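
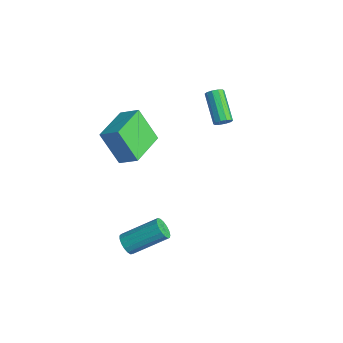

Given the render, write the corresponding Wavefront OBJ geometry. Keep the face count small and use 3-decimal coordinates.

v 3.269 -4.472 -2.09
v 3.49 -4.219 -2.622
v 4.253 -2.575 -1.523
v 4.031 -2.828 -0.99
v 3.212 -4.105 -2.599
v 3.975 -2.461 -1.499
v 2.947 -4.076 -2.459
v 3.71 -2.432 -1.359
v 2.755 -4.137 -2.234
v 3.518 -2.493 -1.135
v 2.681 -4.275 -1.977
v 3.444 -2.631 -0.877
v 2.741 -4.458 -1.745
v 3.504 -2.814 -0.645
v 2.923 -4.644 -1.592
v 3.686 -3 -0.493
v 3.183 -4.791 -1.553
v 3.946 -3.147 -0.454
v 3.463 -4.865 -1.638
v 4.226 -3.221 -0.538
v 3.699 -4.849 -1.825
v 4.462 -3.205 -0.726
v 3.836 -4.746 -2.074
v 4.599 -3.102 -0.974
v 3.843 -4.581 -2.326
v 4.606 -2.937 -1.226
v 3.718 -4.39 -2.524
v 4.481 -2.746 -1.424
v 1.144 2.472 2.384
v 1.428 2.491 2.795
v -0.1 2.948 3.828
v -0.384 2.928 3.416
v 1.426 2.772 2.667
v -0.103 3.229 3.7
v 1.316 2.939 2.431
v -0.212 3.396 3.464
v 1.141 2.927 2.177
v -0.388 3.384 3.209
v 0.967 2.741 2.002
v -0.562 3.198 3.034
v 0.86 2.452 1.972
v -0.668 2.909 3.005
v 0.863 2.171 2.1
v -0.666 2.628 3.133
v 0.972 2.004 2.336
v -0.556 2.461 3.369
v 1.148 2.016 2.591
v -0.381 2.473 3.623
v 1.322 2.202 2.766
v -0.207 2.659 3.798
v -0.932 -2.234 3.862
v -0.081 -1.687 4.487
v 0.018 -1.721 2.119
v 0.87 -1.174 2.745
v 0.19 -4.066 3.935
v 1.042 -3.519 4.561
v 1.141 -3.553 2.193
v 1.992 -3.006 2.818
f 2 1 5
f 2 5 3
f 3 5 6
f 3 6 4
f 5 1 7
f 5 7 6
f 6 7 8
f 6 8 4
f 7 1 9
f 7 9 8
f 8 9 10
f 8 10 4
f 9 1 11
f 9 11 10
f 10 11 12
f 10 12 4
f 11 1 13
f 11 13 12
f 12 13 14
f 12 14 4
f 13 1 15
f 13 15 14
f 14 15 16
f 14 16 4
f 15 1 17
f 15 17 16
f 16 17 18
f 16 18 4
f 17 1 19
f 17 19 18
f 18 19 20
f 18 20 4
f 19 1 21
f 19 21 20
f 20 21 22
f 20 22 4
f 21 1 23
f 21 23 22
f 22 23 24
f 22 24 4
f 23 1 25
f 23 25 24
f 24 25 26
f 24 26 4
f 25 1 27
f 25 27 26
f 26 27 28
f 26 28 4
f 27 1 2
f 27 2 28
f 28 2 3
f 28 3 4
f 30 29 33
f 30 33 31
f 31 33 34
f 31 34 32
f 33 29 35
f 33 35 34
f 34 35 36
f 34 36 32
f 35 29 37
f 35 37 36
f 36 37 38
f 36 38 32
f 37 29 39
f 37 39 38
f 38 39 40
f 38 40 32
f 39 29 41
f 39 41 40
f 40 41 42
f 40 42 32
f 41 29 43
f 41 43 42
f 42 43 44
f 42 44 32
f 43 29 45
f 43 45 44
f 44 45 46
f 44 46 32
f 45 29 47
f 45 47 46
f 46 47 48
f 46 48 32
f 47 29 49
f 47 49 48
f 48 49 50
f 48 50 32
f 49 29 30
f 49 30 50
f 50 30 31
f 50 31 32
f 52 54 51
f 55 52 51
f 51 54 53
f 53 55 51
f 52 58 54
f 56 52 55
f 56 58 52
f 54 58 53
f 57 55 53
f 53 58 57
f 57 56 55
f 58 56 57



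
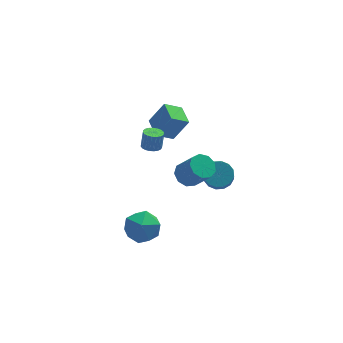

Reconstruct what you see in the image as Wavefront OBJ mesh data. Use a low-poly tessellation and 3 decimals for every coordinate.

v -3.317 -3.597 -0.389
v -2.566 -2.807 -0.935
v -2.394 -5.093 -1.285
v -1.643 -4.303 -1.831
v -1.569 -4.482 -0.627
v -2.14 -3.557 -0.073
v -2.82 -4.343 -2.147
v -3.391 -3.418 -1.593
v -2.259 -3.267 -2.021
v -1.486 -3.353 -1.082
v -3.474 -4.547 -1.138
v -2.701 -4.633 -0.199
v 3.689 1.432 -3.151
v 4.227 0.768 -3.516
v 3.99 0.024 -2.515
v 3.451 0.688 -2.149
v 4.524 1.035 -3.248
v 4.287 0.291 -2.246
v 4.597 1.409 -2.953
v 4.36 0.665 -1.951
v 4.426 1.789 -2.711
v 4.189 1.045 -1.71
v 4.058 2.073 -2.587
v 3.821 1.329 -1.586
v 3.591 2.185 -2.614
v 3.354 1.441 -1.613
v 3.15 2.096 -2.785
v 2.913 1.352 -1.784
v 2.853 1.829 -3.054
v 2.616 1.085 -2.052
v 2.78 1.455 -3.349
v 2.543 0.711 -2.347
v 2.951 1.075 -3.59
v 2.714 0.331 -2.589
v 3.319 0.791 -3.714
v 3.082 0.047 -2.713
v 3.786 0.679 -3.687
v 3.549 -0.065 -2.686
v -1.004 -0.586 2.842
v -0.559 -1.003 2.838
v -0.371 -0.811 3.915
v -0.816 -0.394 3.918
v -0.433 -0.791 2.778
v -0.245 -0.599 3.855
v -0.406 -0.544 2.729
v -0.218 -0.352 3.806
v -0.483 -0.304 2.7
v -0.294 -0.112 3.777
v -0.649 -0.112 2.695
v -0.46 0.08 3.772
v -0.877 -0.003 2.715
v -0.688 0.189 3.792
v -1.127 0.006 2.758
v -0.938 0.198 3.834
v -1.356 -0.088 2.814
v -1.167 0.104 3.891
v -1.524 -0.268 2.876
v -1.335 -0.076 3.953
v -1.602 -0.503 2.932
v -1.413 -0.311 4.008
v -1.577 -0.752 2.972
v -1.388 -0.56 4.048
v -1.453 -0.972 2.989
v -1.264 -0.78 4.066
v -1.251 -1.126 2.981
v -1.062 -0.934 4.058
v -1.007 -1.186 2.949
v -0.818 -0.994 4.026
v -0.762 -1.143 2.898
v -0.573 -0.951 3.975
v 1.331 0.065 -1.037
v 2.039 -0.166 -1.505
v 2.717 -1.076 -0.032
v 2.009 -0.845 0.437
v 2.138 0.359 -1.227
v 2.817 -0.551 0.246
v 1.859 0.746 -0.86
v 2.538 -0.164 0.613
v 1.334 0.814 -0.575
v 2.012 -0.096 0.898
v 0.806 0.532 -0.506
v 1.485 -0.378 0.967
v 0.524 0.032 -0.686
v 1.203 -0.879 0.787
v 0.62 -0.453 -1.029
v 1.298 -1.364 0.444
v 1.047 -0.696 -1.376
v 1.726 -1.606 0.097
v 1.608 -0.582 -1.564
v 2.287 -1.492 -0.091
v 0.257 3.085 0.249
v 1.189 2.975 1.726
v 0.234 4.549 0.372
v 1.166 4.439 1.85
v 1.374 3.161 -0.45
v 2.306 3.051 1.028
v 1.351 4.625 -0.326
v 2.283 4.515 1.151
f 1 12 6
f 1 6 2
f 1 2 8
f 1 8 11
f 1 11 12
f 2 6 10
f 6 12 5
f 12 11 3
f 11 8 7
f 8 2 9
f 4 10 5
f 4 5 3
f 4 3 7
f 4 7 9
f 4 9 10
f 5 10 6
f 3 5 12
f 7 3 11
f 9 7 8
f 10 9 2
f 14 13 17
f 14 17 15
f 15 17 18
f 15 18 16
f 17 13 19
f 17 19 18
f 18 19 20
f 18 20 16
f 19 13 21
f 19 21 20
f 20 21 22
f 20 22 16
f 21 13 23
f 21 23 22
f 22 23 24
f 22 24 16
f 23 13 25
f 23 25 24
f 24 25 26
f 24 26 16
f 25 13 27
f 25 27 26
f 26 27 28
f 26 28 16
f 27 13 29
f 27 29 28
f 28 29 30
f 28 30 16
f 29 13 31
f 29 31 30
f 30 31 32
f 30 32 16
f 31 13 33
f 31 33 32
f 32 33 34
f 32 34 16
f 33 13 35
f 33 35 34
f 34 35 36
f 34 36 16
f 35 13 37
f 35 37 36
f 36 37 38
f 36 38 16
f 37 13 14
f 37 14 38
f 38 14 15
f 38 15 16
f 40 39 43
f 40 43 41
f 41 43 44
f 41 44 42
f 43 39 45
f 43 45 44
f 44 45 46
f 44 46 42
f 45 39 47
f 45 47 46
f 46 47 48
f 46 48 42
f 47 39 49
f 47 49 48
f 48 49 50
f 48 50 42
f 49 39 51
f 49 51 50
f 50 51 52
f 50 52 42
f 51 39 53
f 51 53 52
f 52 53 54
f 52 54 42
f 53 39 55
f 53 55 54
f 54 55 56
f 54 56 42
f 55 39 57
f 55 57 56
f 56 57 58
f 56 58 42
f 57 39 59
f 57 59 58
f 58 59 60
f 58 60 42
f 59 39 61
f 59 61 60
f 60 61 62
f 60 62 42
f 61 39 63
f 61 63 62
f 62 63 64
f 62 64 42
f 63 39 65
f 63 65 64
f 64 65 66
f 64 66 42
f 65 39 67
f 65 67 66
f 66 67 68
f 66 68 42
f 67 39 69
f 67 69 68
f 68 69 70
f 68 70 42
f 69 39 40
f 69 40 70
f 70 40 41
f 70 41 42
f 72 71 75
f 72 75 73
f 73 75 76
f 73 76 74
f 75 71 77
f 75 77 76
f 76 77 78
f 76 78 74
f 77 71 79
f 77 79 78
f 78 79 80
f 78 80 74
f 79 71 81
f 79 81 80
f 80 81 82
f 80 82 74
f 81 71 83
f 81 83 82
f 82 83 84
f 82 84 74
f 83 71 85
f 83 85 84
f 84 85 86
f 84 86 74
f 85 71 87
f 85 87 86
f 86 87 88
f 86 88 74
f 87 71 89
f 87 89 88
f 88 89 90
f 88 90 74
f 89 71 72
f 89 72 90
f 90 72 73
f 90 73 74
f 92 94 91
f 95 92 91
f 91 94 93
f 93 95 91
f 92 98 94
f 96 92 95
f 96 98 92
f 94 98 93
f 97 95 93
f 93 98 97
f 97 96 95
f 98 96 97



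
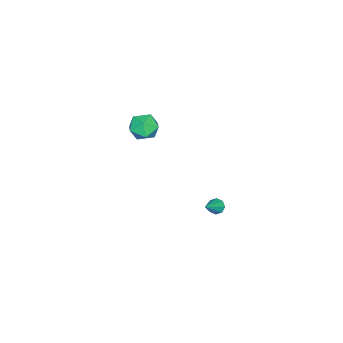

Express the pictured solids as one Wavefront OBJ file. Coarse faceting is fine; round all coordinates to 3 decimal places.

v 3.229 -1.233 4.576
v 3.682 -0.515 4.091
v 3.778 -2.285 3.529
v 4.231 -1.567 3.044
v 4.545 -1.831 3.932
v 4.206 -1.181 4.578
v 3.254 -1.619 3.042
v 2.915 -0.969 3.688
v 3.697 -0.753 3.143
v 4.495 -0.884 3.693
v 2.965 -1.916 3.927
v 3.763 -2.047 4.477
v 0.843 1.7 -4.416
v 1.121 1.421 -4.799
v 2.157 1.62 -3.404
v 1.173 1.838 -4.834
v 1.032 2.174 -4.623
v 0.78 2.232 -4.291
v 0.565 1.98 -4.032
v 0.513 1.563 -3.998
v 0.654 1.227 -4.208
v 0.906 1.169 -4.54
f 1 12 6
f 1 6 2
f 1 2 8
f 1 8 11
f 1 11 12
f 2 6 10
f 6 12 5
f 12 11 3
f 11 8 7
f 8 2 9
f 4 10 5
f 4 5 3
f 4 3 7
f 4 7 9
f 4 9 10
f 5 10 6
f 3 5 12
f 7 3 11
f 9 7 8
f 10 9 2
f 14 13 16
f 14 16 15
f 16 13 17
f 16 17 15
f 17 13 18
f 17 18 15
f 18 13 19
f 18 19 15
f 19 13 20
f 19 20 15
f 20 13 21
f 20 21 15
f 21 13 22
f 21 22 15
f 22 13 14
f 22 14 15



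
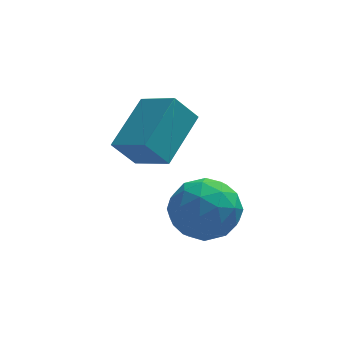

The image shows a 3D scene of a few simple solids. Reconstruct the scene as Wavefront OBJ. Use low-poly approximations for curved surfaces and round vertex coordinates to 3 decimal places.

v -0.027 2.857 -3.453
v 0.627 3.506 -2.946
v 1.273 1.814 -3.794
v 1.927 2.463 -3.287
v 1.206 1.918 -2.75
v 0.402 2.563 -2.539
v 1.498 2.757 -4.201
v 0.694 3.402 -3.99
v 1.569 3.444 -3.408
v 1.389 2.926 -2.512
v 0.511 2.394 -4.228
v 0.331 1.876 -3.332
v 0.186 3.273 -3.169
v 1.714 2.047 -3.571
v 1.29 1.727 -3.255
v 1.675 2.108 -2.957
v 0.054 2.718 -2.93
v 0.438 3.1 -2.632
v 0.778 2.167 -2.517
v 1.462 2.22 -4.108
v 1.846 2.602 -3.81
v 0.225 3.212 -3.783
v 0.61 3.593 -3.485
v 1.122 3.153 -4.223
v 1.124 3.618 -3.143
v 1.888 3.005 -3.344
v 1.636 3.178 -3.881
v 1.163 3.557 -3.757
v 1.018 3.314 -2.616
v 1.782 2.701 -2.817
v 1.358 2.38 -2.501
v 0.886 2.759 -2.377
v 1.572 3.277 -2.888
v 0.118 2.619 -3.923
v 0.882 2.006 -4.124
v 1.014 2.561 -4.363
v 0.542 2.94 -4.239
v 0.012 2.315 -3.396
v 0.776 1.702 -3.597
v 0.737 1.763 -2.983
v 0.264 2.142 -2.859
v 0.328 2.043 -3.852
v -0.6 2.707 -0.829
v 0.263 4.089 0.005
v -1.433 3.549 -1.364
v -0.57 4.931 -0.53
v 0.03 2.809 -1.65
v 0.893 4.191 -0.816
v -0.803 3.651 -2.185
v 0.06 5.033 -1.351
f 1 38 17
f 38 12 41
f 17 41 6
f 38 41 17
f 1 17 13
f 17 6 18
f 13 18 2
f 17 18 13
f 1 13 22
f 13 2 23
f 22 23 8
f 13 23 22
f 1 22 34
f 22 8 37
f 34 37 11
f 22 37 34
f 1 34 38
f 34 11 42
f 38 42 12
f 34 42 38
f 2 18 29
f 18 6 32
f 29 32 10
f 18 32 29
f 6 41 19
f 41 12 40
f 19 40 5
f 41 40 19
f 12 42 39
f 42 11 35
f 39 35 3
f 42 35 39
f 11 37 36
f 37 8 24
f 36 24 7
f 37 24 36
f 8 23 28
f 23 2 25
f 28 25 9
f 23 25 28
f 4 30 16
f 30 10 31
f 16 31 5
f 30 31 16
f 4 16 14
f 16 5 15
f 14 15 3
f 16 15 14
f 4 14 21
f 14 3 20
f 21 20 7
f 14 20 21
f 4 21 26
f 21 7 27
f 26 27 9
f 21 27 26
f 4 26 30
f 26 9 33
f 30 33 10
f 26 33 30
f 5 31 19
f 31 10 32
f 19 32 6
f 31 32 19
f 3 15 39
f 15 5 40
f 39 40 12
f 15 40 39
f 7 20 36
f 20 3 35
f 36 35 11
f 20 35 36
f 9 27 28
f 27 7 24
f 28 24 8
f 27 24 28
f 10 33 29
f 33 9 25
f 29 25 2
f 33 25 29
f 44 46 43
f 47 44 43
f 43 46 45
f 45 47 43
f 44 50 46
f 48 44 47
f 48 50 44
f 46 50 45
f 49 47 45
f 45 50 49
f 49 48 47
f 50 48 49



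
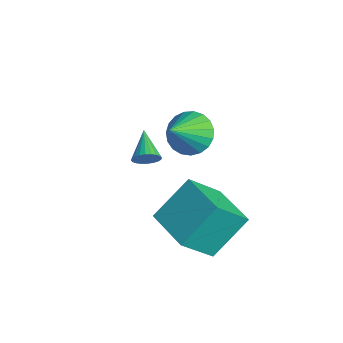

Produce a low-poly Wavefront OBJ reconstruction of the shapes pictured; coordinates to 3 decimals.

v -0.108 1.382 -3.173
v 0.194 1.654 -2.759
v -1.272 1.878 -2.647
v 0.189 1.812 -2.921
v 0.138 1.905 -3.121
v 0.05 1.918 -3.329
v -0.062 1.849 -3.513
v -0.182 1.71 -3.645
v -0.29 1.52 -3.706
v -0.37 1.31 -3.685
v -0.41 1.11 -3.586
v -0.405 0.952 -3.425
v -0.354 0.859 -3.224
v -0.266 0.846 -3.017
v -0.153 0.915 -2.832
v -0.034 1.054 -2.7
v 0.074 1.244 -2.64
v 0.154 1.454 -2.66
v 2.897 1.418 -4.64
v 2.924 0.085 -3.15
v 2.76 2.942 -3.276
v 2.788 1.609 -1.785
v 4.812 1.531 -4.575
v 4.84 0.198 -3.084
v 4.676 3.055 -3.21
v 4.703 1.722 -1.72
v 1.342 2.439 -0.722
v 1.71 1.877 -1.393
v 1.998 1.241 0.642
v 2.01 2.124 -1.32
v 2.193 2.426 -1.143
v 2.23 2.73 -0.893
v 2.113 2.984 -0.614
v 1.863 3.143 -0.353
v 1.523 3.181 -0.156
v 1.151 3.091 -0.057
v 0.813 2.888 -0.073
v 0.566 2.607 -0.2
v 0.453 2.298 -0.418
v 0.494 2.013 -0.689
v 0.682 1.801 -0.965
v 0.983 1.7 -1.199
v 1.347 1.727 -1.35
f 2 1 4
f 2 4 3
f 4 1 5
f 4 5 3
f 5 1 6
f 5 6 3
f 6 1 7
f 6 7 3
f 7 1 8
f 7 8 3
f 8 1 9
f 8 9 3
f 9 1 10
f 9 10 3
f 10 1 11
f 10 11 3
f 11 1 12
f 11 12 3
f 12 1 13
f 12 13 3
f 13 1 14
f 13 14 3
f 14 1 15
f 14 15 3
f 15 1 16
f 15 16 3
f 16 1 17
f 16 17 3
f 17 1 18
f 17 18 3
f 18 1 2
f 18 2 3
f 20 22 19
f 23 20 19
f 19 22 21
f 21 23 19
f 20 26 22
f 24 20 23
f 24 26 20
f 22 26 21
f 25 23 21
f 21 26 25
f 25 24 23
f 26 24 25
f 28 27 30
f 28 30 29
f 30 27 31
f 30 31 29
f 31 27 32
f 31 32 29
f 32 27 33
f 32 33 29
f 33 27 34
f 33 34 29
f 34 27 35
f 34 35 29
f 35 27 36
f 35 36 29
f 36 27 37
f 36 37 29
f 37 27 38
f 37 38 29
f 38 27 39
f 38 39 29
f 39 27 40
f 39 40 29
f 40 27 41
f 40 41 29
f 41 27 42
f 41 42 29
f 42 27 43
f 42 43 29
f 43 27 28
f 43 28 29



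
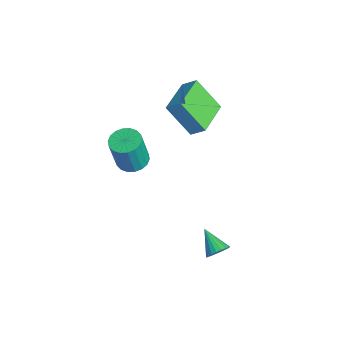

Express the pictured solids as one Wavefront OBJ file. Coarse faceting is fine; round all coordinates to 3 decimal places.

v -1.811 2.25 2.501
v -2.594 1.251 4.072
v -1.394 2.851 3.091
v -2.177 1.852 4.662
v -0.163 1.048 2.558
v -0.946 0.049 4.129
v 0.254 1.649 3.148
v -0.529 0.65 4.719
v -2.652 -1.211 -1.445
v -1.866 -0.918 -1.481
v -1.621 -1.336 0.449
v -2.408 -1.629 0.485
v -2.064 -0.614 -1.39
v -1.819 -1.032 0.54
v -2.378 -0.428 -1.31
v -2.134 -0.846 0.62
v -2.747 -0.398 -1.257
v -2.503 -0.816 0.673
v -3.097 -0.528 -1.241
v -2.853 -0.946 0.689
v -3.359 -0.794 -1.265
v -3.115 -1.212 0.665
v -3.481 -1.142 -1.325
v -3.236 -1.56 0.605
v -3.439 -1.504 -1.409
v -3.194 -1.922 0.521
v -3.241 -1.808 -1.5
v -2.996 -2.226 0.43
v -2.926 -1.994 -1.58
v -2.682 -2.412 0.35
v -2.557 -2.024 -1.633
v -2.313 -2.442 0.297
v -2.207 -1.894 -1.649
v -1.963 -2.312 0.281
v -1.945 -1.628 -1.625
v -1.701 -2.046 0.305
v -1.824 -1.28 -1.565
v -1.579 -1.698 0.365
v 3.927 1.341 -2.639
v 4.275 0.938 -2.302
v 2.793 0.979 -1.901
v 4.295 1.158 -2.162
v 4.253 1.41 -2.104
v 4.153 1.65 -2.139
v 4.015 1.837 -2.26
v 3.861 1.937 -2.446
v 3.719 1.935 -2.666
v 3.613 1.83 -2.882
v 3.561 1.641 -3.055
v 3.572 1.399 -3.156
v 3.645 1.148 -3.168
v 3.766 0.93 -3.088
v 3.915 0.783 -2.931
v 4.066 0.732 -2.723
v 4.194 0.787 -2.5
f 2 4 1
f 5 2 1
f 1 4 3
f 3 5 1
f 2 8 4
f 6 2 5
f 6 8 2
f 4 8 3
f 7 5 3
f 3 8 7
f 7 6 5
f 8 6 7
f 10 9 13
f 10 13 11
f 11 13 14
f 11 14 12
f 13 9 15
f 13 15 14
f 14 15 16
f 14 16 12
f 15 9 17
f 15 17 16
f 16 17 18
f 16 18 12
f 17 9 19
f 17 19 18
f 18 19 20
f 18 20 12
f 19 9 21
f 19 21 20
f 20 21 22
f 20 22 12
f 21 9 23
f 21 23 22
f 22 23 24
f 22 24 12
f 23 9 25
f 23 25 24
f 24 25 26
f 24 26 12
f 25 9 27
f 25 27 26
f 26 27 28
f 26 28 12
f 27 9 29
f 27 29 28
f 28 29 30
f 28 30 12
f 29 9 31
f 29 31 30
f 30 31 32
f 30 32 12
f 31 9 33
f 31 33 32
f 32 33 34
f 32 34 12
f 33 9 35
f 33 35 34
f 34 35 36
f 34 36 12
f 35 9 37
f 35 37 36
f 36 37 38
f 36 38 12
f 37 9 10
f 37 10 38
f 38 10 11
f 38 11 12
f 40 39 42
f 40 42 41
f 42 39 43
f 42 43 41
f 43 39 44
f 43 44 41
f 44 39 45
f 44 45 41
f 45 39 46
f 45 46 41
f 46 39 47
f 46 47 41
f 47 39 48
f 47 48 41
f 48 39 49
f 48 49 41
f 49 39 50
f 49 50 41
f 50 39 51
f 50 51 41
f 51 39 52
f 51 52 41
f 52 39 53
f 52 53 41
f 53 39 54
f 53 54 41
f 54 39 55
f 54 55 41
f 55 39 40
f 55 40 41



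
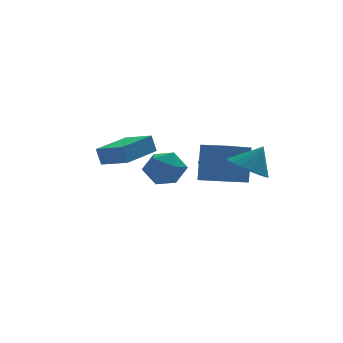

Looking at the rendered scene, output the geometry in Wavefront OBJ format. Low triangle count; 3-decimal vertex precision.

v -1.88 -0.088 -0.059
v -1.233 0.342 0.618
v -0.647 -1.062 -0.618
v -0 -0.632 0.059
v -0.762 -1.241 0.39
v -1.524 -0.64 0.736
v -0.356 -0.08 -0.736
v -1.118 0.521 -0.39
v -0.291 0.347 0.2
v -0.542 -0.371 0.896
v -1.338 -0.349 -0.896
v -1.589 -1.067 -0.2
v 2.188 2.328 -1.24
v 2.78 3.013 -1.073
v 2.812 1.452 0.14
v 2.422 3.123 -0.841
v 2.011 3.052 -0.7
v 1.64 2.815 -0.684
v 1.395 2.466 -0.794
v 1.332 2.086 -1.007
v 1.465 1.761 -1.273
v 1.763 1.566 -1.532
v 2.159 1.546 -1.724
v 2.562 1.705 -1.805
v 2.879 2.007 -1.756
v 3.038 2.382 -1.59
v 3.002 2.745 -1.343
v 1.144 -2.366 -0.266
v 1.447 -1.765 1.554
v 0.208 -1.393 -0.431
v 0.511 -0.792 1.388
v 2.589 -1.088 -0.928
v 2.892 -0.487 0.891
v 1.653 -0.115 -1.094
v 1.956 0.486 0.726
v -2.939 -1.754 1.003
v -3.119 -1.593 1.849
v -3.793 -0.662 0.614
v -3.973 -0.501 1.46
v -1.327 -0.459 1.1
v -1.507 -0.298 1.946
v -2.181 0.633 0.711
v -2.361 0.794 1.557
v 1.877 -3.04 0.65
v 2.731 -3.106 0.134
v 2.583 -2.98 1.81
v 2.661 -2.667 0.154
v 2.436 -2.302 0.272
v 2.1 -2.083 0.465
v 1.72 -2.053 0.694
v 1.371 -2.22 0.915
v 1.122 -2.548 1.083
v 1.023 -2.974 1.165
v 1.093 -3.413 1.145
v 1.318 -3.778 1.027
v 1.654 -3.997 0.834
v 2.035 -4.027 0.605
v 2.383 -3.86 0.384
v 2.632 -3.532 0.216
f 1 12 6
f 1 6 2
f 1 2 8
f 1 8 11
f 1 11 12
f 2 6 10
f 6 12 5
f 12 11 3
f 11 8 7
f 8 2 9
f 4 10 5
f 4 5 3
f 4 3 7
f 4 7 9
f 4 9 10
f 5 10 6
f 3 5 12
f 7 3 11
f 9 7 8
f 10 9 2
f 14 13 16
f 14 16 15
f 16 13 17
f 16 17 15
f 17 13 18
f 17 18 15
f 18 13 19
f 18 19 15
f 19 13 20
f 19 20 15
f 20 13 21
f 20 21 15
f 21 13 22
f 21 22 15
f 22 13 23
f 22 23 15
f 23 13 24
f 23 24 15
f 24 13 25
f 24 25 15
f 25 13 26
f 25 26 15
f 26 13 27
f 26 27 15
f 27 13 14
f 27 14 15
f 29 31 28
f 32 29 28
f 28 31 30
f 30 32 28
f 29 35 31
f 33 29 32
f 33 35 29
f 31 35 30
f 34 32 30
f 30 35 34
f 34 33 32
f 35 33 34
f 37 39 36
f 40 37 36
f 36 39 38
f 38 40 36
f 37 43 39
f 41 37 40
f 41 43 37
f 39 43 38
f 42 40 38
f 38 43 42
f 42 41 40
f 43 41 42
f 45 44 47
f 45 47 46
f 47 44 48
f 47 48 46
f 48 44 49
f 48 49 46
f 49 44 50
f 49 50 46
f 50 44 51
f 50 51 46
f 51 44 52
f 51 52 46
f 52 44 53
f 52 53 46
f 53 44 54
f 53 54 46
f 54 44 55
f 54 55 46
f 55 44 56
f 55 56 46
f 56 44 57
f 56 57 46
f 57 44 58
f 57 58 46
f 58 44 59
f 58 59 46
f 59 44 45
f 59 45 46



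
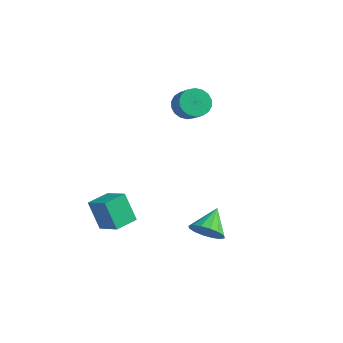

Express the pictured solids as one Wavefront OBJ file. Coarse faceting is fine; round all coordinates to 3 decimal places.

v 3.835 -1.586 -4.41
v 4.9 -1.441 -4.306
v 3.545 -0.114 -3.49
v 4.763 -1.174 -4.778
v 4.377 -1.017 -5.151
v 3.846 -1.012 -5.325
v 3.312 -1.162 -5.254
v 2.918 -1.425 -4.957
v 2.769 -1.731 -4.513
v 2.907 -1.998 -4.042
v 3.293 -2.155 -3.669
v 3.824 -2.16 -3.495
v 4.358 -2.011 -3.566
v 4.752 -1.748 -3.863
v -1.7 -4.058 -5.082
v -2.644 -3.862 -3.41
v -1.396 -2.63 -5.079
v -2.34 -2.434 -3.407
v -0.26 -4.366 -4.233
v -1.204 -4.17 -2.561
v 0.044 -2.938 -4.23
v -0.9 -2.742 -2.558
v -0.056 2.131 2.376
v 0.629 2.719 1.994
v 1.52 2.258 2.882
v 0.836 1.669 3.264
v 0.449 2.968 2.304
v 1.34 2.506 3.192
v 0.169 3.051 2.628
v 1.06 2.589 3.516
v -0.155 2.951 2.903
v 0.736 2.49 3.79
v -0.46 2.689 3.072
v 0.431 2.228 3.96
v -0.685 2.317 3.104
v 0.207 1.856 3.992
v -0.785 1.907 2.992
v 0.107 1.446 3.88
v -0.74 1.542 2.758
v 0.151 1.081 3.646
v -0.56 1.294 2.448
v 0.331 0.832 3.336
v -0.28 1.211 2.124
v 0.611 0.749 3.012
v 0.044 1.31 1.85
v 0.935 0.849 2.737
v 0.349 1.572 1.68
v 1.24 1.111 2.568
v 0.573 1.944 1.648
v 1.465 1.483 2.536
v 0.673 2.354 1.76
v 1.565 1.893 2.648
f 2 1 4
f 2 4 3
f 4 1 5
f 4 5 3
f 5 1 6
f 5 6 3
f 6 1 7
f 6 7 3
f 7 1 8
f 7 8 3
f 8 1 9
f 8 9 3
f 9 1 10
f 9 10 3
f 10 1 11
f 10 11 3
f 11 1 12
f 11 12 3
f 12 1 13
f 12 13 3
f 13 1 14
f 13 14 3
f 14 1 2
f 14 2 3
f 16 18 15
f 19 16 15
f 15 18 17
f 17 19 15
f 16 22 18
f 20 16 19
f 20 22 16
f 18 22 17
f 21 19 17
f 17 22 21
f 21 20 19
f 22 20 21
f 24 23 27
f 24 27 25
f 25 27 28
f 25 28 26
f 27 23 29
f 27 29 28
f 28 29 30
f 28 30 26
f 29 23 31
f 29 31 30
f 30 31 32
f 30 32 26
f 31 23 33
f 31 33 32
f 32 33 34
f 32 34 26
f 33 23 35
f 33 35 34
f 34 35 36
f 34 36 26
f 35 23 37
f 35 37 36
f 36 37 38
f 36 38 26
f 37 23 39
f 37 39 38
f 38 39 40
f 38 40 26
f 39 23 41
f 39 41 40
f 40 41 42
f 40 42 26
f 41 23 43
f 41 43 42
f 42 43 44
f 42 44 26
f 43 23 45
f 43 45 44
f 44 45 46
f 44 46 26
f 45 23 47
f 45 47 46
f 46 47 48
f 46 48 26
f 47 23 49
f 47 49 48
f 48 49 50
f 48 50 26
f 49 23 51
f 49 51 50
f 50 51 52
f 50 52 26
f 51 23 24
f 51 24 52
f 52 24 25
f 52 25 26



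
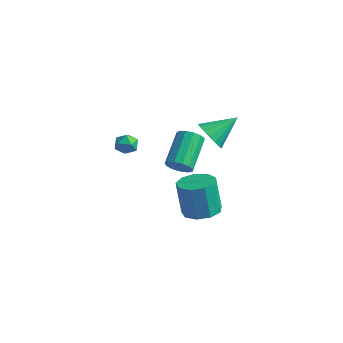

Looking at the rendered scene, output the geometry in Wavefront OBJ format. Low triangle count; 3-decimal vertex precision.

v -1.528 0.088 2.536
v -1.304 0.404 3.099
v -0.796 -0.724 2.701
v -0.572 -0.408 3.264
v -1.196 -0.686 3.253
v -1.649 -0.184 3.152
v -0.451 -0.136 2.648
v -0.904 0.366 2.547
v -0.639 0.266 3.168
v -1.099 -0.074 3.542
v -1.001 -0.246 2.258
v -1.461 -0.586 2.632
v 2.574 -0.903 3.392
v 2.913 -1.145 3.991
v 2.485 0.582 4.928
v 2.146 0.823 4.328
v 3.198 -0.952 3.766
v 2.771 0.774 4.703
v 3.285 -0.744 3.423
v 2.858 0.982 4.359
v 3.147 -0.586 3.069
v 2.719 1.14 4.006
v 2.826 -0.529 2.818
v 2.399 1.197 3.754
v 2.425 -0.591 2.749
v 1.998 1.135 3.685
v 2.072 -0.752 2.884
v 1.644 0.974 3.821
v 1.877 -0.961 3.18
v 1.45 0.766 4.117
v 1.904 -1.151 3.544
v 1.477 0.575 4.48
v 2.144 -1.263 3.859
v 1.716 0.463 4.796
v 2.52 -1.261 4.026
v 2.092 0.466 4.963
v 1.902 2.976 2.645
v 2.468 3.136 1.899
v 2.718 4.324 3.555
v 2.11 3.405 1.823
v 1.704 3.576 1.935
v 1.343 3.609 2.209
v 1.11 3.497 2.584
v 1.058 3.266 2.972
v 1.2 2.969 3.285
v 1.502 2.673 3.452
v 1.896 2.447 3.433
v 2.291 2.341 3.234
v 2.597 2.382 2.9
v 2.744 2.558 2.508
v 2.697 2.831 2.146
v 1.761 2.534 -3.244
v 2.785 2.703 -2.982
v 2.242 2.976 -1.035
v 1.219 2.806 -1.296
v 2.464 3.337 -3.16
v 1.921 3.609 -1.213
v 1.814 3.594 -3.377
v 1.271 3.866 -1.43
v 1.14 3.356 -3.532
v 0.597 3.628 -1.584
v 0.756 2.733 -3.552
v 0.213 3.005 -1.604
v 0.843 2.017 -3.427
v 0.3 2.289 -1.48
v 1.359 1.543 -3.217
v 0.817 1.815 -1.27
v 2.064 1.532 -3.019
v 1.521 1.805 -1.072
v 2.627 1.991 -2.927
v 2.084 2.263 -0.979
f 1 12 6
f 1 6 2
f 1 2 8
f 1 8 11
f 1 11 12
f 2 6 10
f 6 12 5
f 12 11 3
f 11 8 7
f 8 2 9
f 4 10 5
f 4 5 3
f 4 3 7
f 4 7 9
f 4 9 10
f 5 10 6
f 3 5 12
f 7 3 11
f 9 7 8
f 10 9 2
f 14 13 17
f 14 17 15
f 15 17 18
f 15 18 16
f 17 13 19
f 17 19 18
f 18 19 20
f 18 20 16
f 19 13 21
f 19 21 20
f 20 21 22
f 20 22 16
f 21 13 23
f 21 23 22
f 22 23 24
f 22 24 16
f 23 13 25
f 23 25 24
f 24 25 26
f 24 26 16
f 25 13 27
f 25 27 26
f 26 27 28
f 26 28 16
f 27 13 29
f 27 29 28
f 28 29 30
f 28 30 16
f 29 13 31
f 29 31 30
f 30 31 32
f 30 32 16
f 31 13 33
f 31 33 32
f 32 33 34
f 32 34 16
f 33 13 35
f 33 35 34
f 34 35 36
f 34 36 16
f 35 13 14
f 35 14 36
f 36 14 15
f 36 15 16
f 38 37 40
f 38 40 39
f 40 37 41
f 40 41 39
f 41 37 42
f 41 42 39
f 42 37 43
f 42 43 39
f 43 37 44
f 43 44 39
f 44 37 45
f 44 45 39
f 45 37 46
f 45 46 39
f 46 37 47
f 46 47 39
f 47 37 48
f 47 48 39
f 48 37 49
f 48 49 39
f 49 37 50
f 49 50 39
f 50 37 51
f 50 51 39
f 51 37 38
f 51 38 39
f 53 52 56
f 53 56 54
f 54 56 57
f 54 57 55
f 56 52 58
f 56 58 57
f 57 58 59
f 57 59 55
f 58 52 60
f 58 60 59
f 59 60 61
f 59 61 55
f 60 52 62
f 60 62 61
f 61 62 63
f 61 63 55
f 62 52 64
f 62 64 63
f 63 64 65
f 63 65 55
f 64 52 66
f 64 66 65
f 65 66 67
f 65 67 55
f 66 52 68
f 66 68 67
f 67 68 69
f 67 69 55
f 68 52 70
f 68 70 69
f 69 70 71
f 69 71 55
f 70 52 53
f 70 53 71
f 71 53 54
f 71 54 55



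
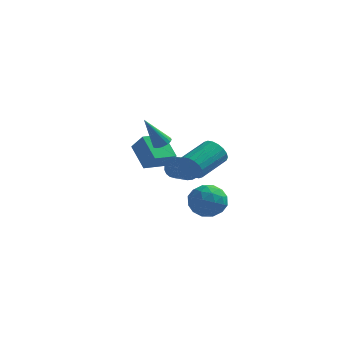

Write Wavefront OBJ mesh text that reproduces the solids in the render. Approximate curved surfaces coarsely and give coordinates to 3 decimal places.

v -2.169 2.301 0.306
v -1.726 1.899 0.421
v -3.111 1.819 2.234
v -1.627 2.129 0.527
v -1.637 2.393 0.589
v -1.751 2.639 0.594
v -1.949 2.818 0.543
v -2.19 2.895 0.444
v -2.427 2.854 0.318
v -2.613 2.704 0.19
v -2.711 2.474 0.084
v -2.702 2.21 0.023
v -2.587 1.964 0.017
v -2.39 1.784 0.069
v -2.149 1.708 0.167
v -1.912 1.749 0.293
v 1.343 -4.116 1.548
v 1.616 -4.536 2.271
v 2.511 -2.844 2.916
v 2.237 -2.424 2.192
v 1.91 -4.596 2.019
v 2.805 -2.903 2.664
v 2.091 -4.56 1.674
v 2.986 -2.868 2.319
v 2.125 -4.437 1.304
v 3.02 -2.745 1.949
v 2.003 -4.25 0.982
v 2.898 -2.558 1.627
v 1.751 -4.037 0.772
v 2.646 -2.344 1.417
v 1.417 -3.839 0.716
v 2.312 -2.147 1.36
v 1.069 -3.696 0.824
v 1.964 -2.004 1.469
v 0.775 -3.637 1.076
v 1.67 -1.944 1.721
v 0.594 -3.672 1.421
v 1.489 -1.98 2.066
v 0.56 -3.795 1.791
v 1.455 -2.103 2.436
v 0.682 -3.982 2.113
v 1.577 -2.29 2.758
v 0.934 -4.196 2.323
v 1.829 -2.503 2.968
v 1.268 -4.393 2.38
v 2.163 -2.701 3.024
v 0.32 -0.847 -0.178
v 0.865 -1.208 -0.546
v 0.485 -2.493 0.15
v -0.06 -2.133 0.518
v 1.013 -1.112 -0.288
v 0.633 -2.397 0.407
v 1.041 -0.971 -0.012
v 0.661 -2.256 0.684
v 0.944 -0.808 0.236
v 0.564 -2.093 0.931
v 0.74 -0.652 0.413
v 0.36 -1.938 1.108
v 0.462 -0.53 0.487
v 0.082 -1.815 1.182
v 0.161 -0.463 0.446
v -0.219 -1.748 1.142
v -0.114 -0.462 0.298
v -0.494 -1.747 0.993
v -0.313 -0.528 0.067
v -0.693 -1.813 0.762
v -0.403 -0.649 -0.206
v -0.783 -1.934 0.489
v -0.368 -0.804 -0.474
v -0.748 -2.09 0.221
v -0.214 -0.967 -0.691
v -0.594 -2.253 0.004
v 0.033 -1.109 -0.819
v -0.347 -2.395 -0.124
v 0.329 -1.206 -0.836
v -0.051 -2.491 -0.141
v 0.623 -1.241 -0.74
v 0.243 -2.526 -0.044
v 1.419 0.586 -3.882
v 2.129 -0.348 -3.511
v 0.231 0.308 -2.309
v 0.941 -0.626 -1.938
v 1.368 0.527 -1.893
v 2.102 0.699 -2.865
v 0.258 -0.739 -2.955
v 0.992 -0.567 -3.927
v 1.411 -1.167 -2.938
v 2.097 -0.385 -2.282
v 0.263 0.345 -3.538
v 0.949 1.127 -2.882
v 1.878 0.143 -3.835
v 0.482 -0.183 -1.985
v 0.733 0.494 -1.959
v 1.15 -0.055 -1.741
v 1.862 0.759 -3.455
v 2.28 0.21 -3.237
v 1.833 0.724 -2.286
v 0.08 -0.25 -2.583
v 0.498 -0.799 -2.365
v 1.21 0.015 -4.079
v 1.627 -0.534 -3.861
v 0.527 -0.764 -3.534
v 1.873 -0.887 -3.28
v 1.175 -1.05 -2.355
v 0.774 -1.116 -2.953
v 1.205 -1.015 -3.525
v 2.277 -0.427 -2.894
v 1.579 -0.591 -1.97
v 1.83 0.087 -1.943
v 2.261 0.188 -2.515
v 1.855 -0.908 -2.558
v 0.781 0.551 -3.85
v 0.083 0.387 -2.926
v 0.099 -0.228 -3.305
v 0.53 -0.127 -3.877
v 1.185 1.01 -3.465
v 0.487 0.847 -2.54
v 1.155 0.975 -2.295
v 1.586 1.076 -2.867
v 0.505 0.868 -3.262
v -2.575 2.191 -0.98
v -3.636 3.215 0.234
v -3.405 2.617 -2.064
v -4.466 3.64 -0.85
v -1.634 3.44 -1.21
v -2.695 4.463 0.004
v -2.464 3.865 -2.294
v -3.525 4.889 -1.08
f 2 1 4
f 2 4 3
f 4 1 5
f 4 5 3
f 5 1 6
f 5 6 3
f 6 1 7
f 6 7 3
f 7 1 8
f 7 8 3
f 8 1 9
f 8 9 3
f 9 1 10
f 9 10 3
f 10 1 11
f 10 11 3
f 11 1 12
f 11 12 3
f 12 1 13
f 12 13 3
f 13 1 14
f 13 14 3
f 14 1 15
f 14 15 3
f 15 1 16
f 15 16 3
f 16 1 2
f 16 2 3
f 18 17 21
f 18 21 19
f 19 21 22
f 19 22 20
f 21 17 23
f 21 23 22
f 22 23 24
f 22 24 20
f 23 17 25
f 23 25 24
f 24 25 26
f 24 26 20
f 25 17 27
f 25 27 26
f 26 27 28
f 26 28 20
f 27 17 29
f 27 29 28
f 28 29 30
f 28 30 20
f 29 17 31
f 29 31 30
f 30 31 32
f 30 32 20
f 31 17 33
f 31 33 32
f 32 33 34
f 32 34 20
f 33 17 35
f 33 35 34
f 34 35 36
f 34 36 20
f 35 17 37
f 35 37 36
f 36 37 38
f 36 38 20
f 37 17 39
f 37 39 38
f 38 39 40
f 38 40 20
f 39 17 41
f 39 41 40
f 40 41 42
f 40 42 20
f 41 17 43
f 41 43 42
f 42 43 44
f 42 44 20
f 43 17 45
f 43 45 44
f 44 45 46
f 44 46 20
f 45 17 18
f 45 18 46
f 46 18 19
f 46 19 20
f 48 47 51
f 48 51 49
f 49 51 52
f 49 52 50
f 51 47 53
f 51 53 52
f 52 53 54
f 52 54 50
f 53 47 55
f 53 55 54
f 54 55 56
f 54 56 50
f 55 47 57
f 55 57 56
f 56 57 58
f 56 58 50
f 57 47 59
f 57 59 58
f 58 59 60
f 58 60 50
f 59 47 61
f 59 61 60
f 60 61 62
f 60 62 50
f 61 47 63
f 61 63 62
f 62 63 64
f 62 64 50
f 63 47 65
f 63 65 64
f 64 65 66
f 64 66 50
f 65 47 67
f 65 67 66
f 66 67 68
f 66 68 50
f 67 47 69
f 67 69 68
f 68 69 70
f 68 70 50
f 69 47 71
f 69 71 70
f 70 71 72
f 70 72 50
f 71 47 73
f 71 73 72
f 72 73 74
f 72 74 50
f 73 47 75
f 73 75 74
f 74 75 76
f 74 76 50
f 75 47 77
f 75 77 76
f 76 77 78
f 76 78 50
f 77 47 48
f 77 48 78
f 78 48 49
f 78 49 50
f 79 116 95
f 116 90 119
f 95 119 84
f 116 119 95
f 79 95 91
f 95 84 96
f 91 96 80
f 95 96 91
f 79 91 100
f 91 80 101
f 100 101 86
f 91 101 100
f 79 100 112
f 100 86 115
f 112 115 89
f 100 115 112
f 79 112 116
f 112 89 120
f 116 120 90
f 112 120 116
f 80 96 107
f 96 84 110
f 107 110 88
f 96 110 107
f 84 119 97
f 119 90 118
f 97 118 83
f 119 118 97
f 90 120 117
f 120 89 113
f 117 113 81
f 120 113 117
f 89 115 114
f 115 86 102
f 114 102 85
f 115 102 114
f 86 101 106
f 101 80 103
f 106 103 87
f 101 103 106
f 82 108 94
f 108 88 109
f 94 109 83
f 108 109 94
f 82 94 92
f 94 83 93
f 92 93 81
f 94 93 92
f 82 92 99
f 92 81 98
f 99 98 85
f 92 98 99
f 82 99 104
f 99 85 105
f 104 105 87
f 99 105 104
f 82 104 108
f 104 87 111
f 108 111 88
f 104 111 108
f 83 109 97
f 109 88 110
f 97 110 84
f 109 110 97
f 81 93 117
f 93 83 118
f 117 118 90
f 93 118 117
f 85 98 114
f 98 81 113
f 114 113 89
f 98 113 114
f 87 105 106
f 105 85 102
f 106 102 86
f 105 102 106
f 88 111 107
f 111 87 103
f 107 103 80
f 111 103 107
f 122 124 121
f 125 122 121
f 121 124 123
f 123 125 121
f 122 128 124
f 126 122 125
f 126 128 122
f 124 128 123
f 127 125 123
f 123 128 127
f 127 126 125
f 128 126 127



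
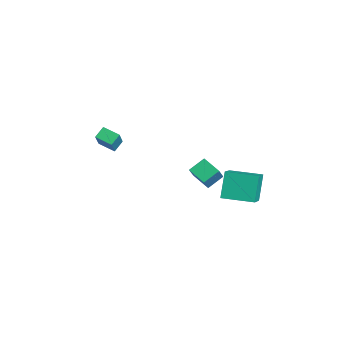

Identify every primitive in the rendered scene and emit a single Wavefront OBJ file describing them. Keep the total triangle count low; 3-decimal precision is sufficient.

v 0.505 -3.58 2.591
v 1.558 -4.075 3.938
v 1.258 -2.864 2.264
v 2.312 -3.358 3.611
v 0.848 -4.162 2.109
v 1.902 -4.656 3.456
v 1.602 -3.445 1.782
v 2.655 -3.94 3.129
v -1.814 2.527 -4.01
v -2.029 3.563 -3.364
v -0.701 3.074 -4.517
v -0.916 4.11 -3.871
v -0.984 1.95 -2.809
v -1.199 2.986 -2.163
v 0.129 2.497 -3.316
v -0.086 3.533 -2.67
v 3.028 2.75 -2.604
v 2.19 3.317 -1.031
v 4.05 4.456 -2.675
v 3.212 5.023 -1.102
v 4.528 1.897 -1.498
v 3.69 2.464 0.075
v 5.55 3.603 -1.569
v 4.712 4.17 0.004
f 2 4 1
f 5 2 1
f 1 4 3
f 3 5 1
f 2 8 4
f 6 2 5
f 6 8 2
f 4 8 3
f 7 5 3
f 3 8 7
f 7 6 5
f 8 6 7
f 10 12 9
f 13 10 9
f 9 12 11
f 11 13 9
f 10 16 12
f 14 10 13
f 14 16 10
f 12 16 11
f 15 13 11
f 11 16 15
f 15 14 13
f 16 14 15
f 18 20 17
f 21 18 17
f 17 20 19
f 19 21 17
f 18 24 20
f 22 18 21
f 22 24 18
f 20 24 19
f 23 21 19
f 19 24 23
f 23 22 21
f 24 22 23



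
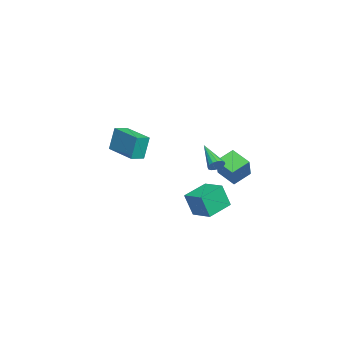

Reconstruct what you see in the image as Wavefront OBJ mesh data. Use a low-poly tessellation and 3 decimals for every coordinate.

v -0.955 -3.581 1.549
v -1.136 -3.274 3.129
v 0.593 -2.064 1.432
v 0.412 -1.758 3.013
v -0.312 -4.222 1.747
v -0.493 -3.916 3.328
v 1.236 -2.706 1.631
v 1.055 -2.399 3.211
v 2.79 2.173 -0.908
v 2.891 1.698 0.575
v 3.683 3.204 -0.638
v 3.784 2.729 0.844
v 4.096 1.151 -1.324
v 4.197 0.676 0.158
v 4.989 2.182 -1.055
v 5.09 1.707 0.428
v -3.743 1.75 -1.263
v -4.505 2.668 -0.654
v -2.978 2.792 -1.875
v -3.74 3.71 -1.266
v -2.6 1.75 0.166
v -3.362 2.668 0.775
v -1.835 2.792 -0.446
v -2.597 3.71 0.163
v -0.965 1.939 0.436
v -0.586 1.772 0.798
v -2.355 1.061 1.484
v -0.674 2.026 0.894
v -0.839 2.256 0.868
v -1.039 2.401 0.725
v -1.218 2.423 0.506
v -1.33 2.315 0.267
v -1.344 2.106 0.074
v -1.256 1.853 -0.023
v -1.091 1.623 0.004
v -0.892 1.478 0.146
v -0.712 1.456 0.366
v -0.6 1.564 0.605
f 2 4 1
f 5 2 1
f 1 4 3
f 3 5 1
f 2 8 4
f 6 2 5
f 6 8 2
f 4 8 3
f 7 5 3
f 3 8 7
f 7 6 5
f 8 6 7
f 10 12 9
f 13 10 9
f 9 12 11
f 11 13 9
f 10 16 12
f 14 10 13
f 14 16 10
f 12 16 11
f 15 13 11
f 11 16 15
f 15 14 13
f 16 14 15
f 18 20 17
f 21 18 17
f 17 20 19
f 19 21 17
f 18 24 20
f 22 18 21
f 22 24 18
f 20 24 19
f 23 21 19
f 19 24 23
f 23 22 21
f 24 22 23
f 26 25 28
f 26 28 27
f 28 25 29
f 28 29 27
f 29 25 30
f 29 30 27
f 30 25 31
f 30 31 27
f 31 25 32
f 31 32 27
f 32 25 33
f 32 33 27
f 33 25 34
f 33 34 27
f 34 25 35
f 34 35 27
f 35 25 36
f 35 36 27
f 36 25 37
f 36 37 27
f 37 25 38
f 37 38 27
f 38 25 26
f 38 26 27



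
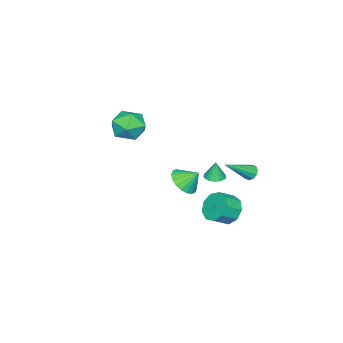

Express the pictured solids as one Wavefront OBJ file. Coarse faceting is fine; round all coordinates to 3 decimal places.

v 0.728 3.114 -2.855
v 1.19 2.875 -3.674
v 2.014 2.448 -3.084
v 1.552 2.686 -2.265
v 1.369 3.485 -3.481
v 2.193 3.057 -2.892
v 1.247 3.921 -2.996
v 2.072 3.493 -2.406
v 0.883 3.979 -2.445
v 1.707 3.551 -1.855
v 0.446 3.632 -2.085
v 1.27 3.205 -1.495
v 0.141 3.043 -2.086
v 0.965 2.616 -1.496
v 0.111 2.487 -2.446
v 0.935 2.059 -1.857
v 0.369 2.224 -2.998
v 1.193 1.797 -2.408
v 0.795 2.377 -3.483
v 1.62 1.95 -2.893
v -0.731 -3.27 0.506
v -0.097 -2.797 1.336
v 0.097 -4.903 0.804
v 0.731 -4.43 1.634
v -0.397 -4.572 1.784
v -0.908 -3.563 1.6
v 0.908 -4.137 0.54
v 0.397 -3.128 0.356
v 0.916 -3.333 1.357
v 0.109 -3.602 2.126
v -0.109 -4.098 0.014
v -0.916 -4.367 0.783
v -0.797 -0.739 -2.843
v 0.137 -0.66 -2.594
v -1.083 0.039 -2.017
v 0.092 -0.356 -2.896
v -0.128 -0.127 -3.188
v -0.482 -0.019 -3.412
v -0.897 -0.054 -3.523
v -1.293 -0.225 -3.499
v -1.591 -0.497 -3.345
v -1.731 -0.818 -3.092
v -1.686 -1.122 -2.79
v -1.466 -1.351 -2.498
v -1.112 -1.459 -2.274
v -0.697 -1.424 -2.163
v -0.301 -1.253 -2.187
v -0.003 -0.981 -2.34
v -0.487 3.676 -0.356
v -0.25 3.495 -0.781
v 0.967 2.924 0.776
v -0.14 3.792 -0.725
v -0.162 4.044 -0.528
v -0.309 4.156 -0.265
v -0.524 4.085 -0.036
v -0.724 3.858 0.07
v -0.834 3.561 0.014
v -0.812 3.308 -0.183
v -0.665 3.196 -0.446
v -0.45 3.267 -0.675
v 2.282 3.138 0.675
v 2.871 3.171 0.676
v 2.278 3.182 1.765
v 2.788 3.44 0.665
v 2.589 3.641 0.656
v 2.32 3.726 0.652
v 2.042 3.676 0.653
v 1.819 3.503 0.659
v 1.702 3.247 0.669
v 1.718 2.965 0.681
v 1.863 2.723 0.691
v 2.104 2.576 0.698
v 2.386 2.557 0.7
v 2.644 2.672 0.696
v 2.819 2.893 0.687
f 2 1 5
f 2 5 3
f 3 5 6
f 3 6 4
f 5 1 7
f 5 7 6
f 6 7 8
f 6 8 4
f 7 1 9
f 7 9 8
f 8 9 10
f 8 10 4
f 9 1 11
f 9 11 10
f 10 11 12
f 10 12 4
f 11 1 13
f 11 13 12
f 12 13 14
f 12 14 4
f 13 1 15
f 13 15 14
f 14 15 16
f 14 16 4
f 15 1 17
f 15 17 16
f 16 17 18
f 16 18 4
f 17 1 19
f 17 19 18
f 18 19 20
f 18 20 4
f 19 1 2
f 19 2 20
f 20 2 3
f 20 3 4
f 21 32 26
f 21 26 22
f 21 22 28
f 21 28 31
f 21 31 32
f 22 26 30
f 26 32 25
f 32 31 23
f 31 28 27
f 28 22 29
f 24 30 25
f 24 25 23
f 24 23 27
f 24 27 29
f 24 29 30
f 25 30 26
f 23 25 32
f 27 23 31
f 29 27 28
f 30 29 22
f 34 33 36
f 34 36 35
f 36 33 37
f 36 37 35
f 37 33 38
f 37 38 35
f 38 33 39
f 38 39 35
f 39 33 40
f 39 40 35
f 40 33 41
f 40 41 35
f 41 33 42
f 41 42 35
f 42 33 43
f 42 43 35
f 43 33 44
f 43 44 35
f 44 33 45
f 44 45 35
f 45 33 46
f 45 46 35
f 46 33 47
f 46 47 35
f 47 33 48
f 47 48 35
f 48 33 34
f 48 34 35
f 50 49 52
f 50 52 51
f 52 49 53
f 52 53 51
f 53 49 54
f 53 54 51
f 54 49 55
f 54 55 51
f 55 49 56
f 55 56 51
f 56 49 57
f 56 57 51
f 57 49 58
f 57 58 51
f 58 49 59
f 58 59 51
f 59 49 60
f 59 60 51
f 60 49 50
f 60 50 51
f 62 61 64
f 62 64 63
f 64 61 65
f 64 65 63
f 65 61 66
f 65 66 63
f 66 61 67
f 66 67 63
f 67 61 68
f 67 68 63
f 68 61 69
f 68 69 63
f 69 61 70
f 69 70 63
f 70 61 71
f 70 71 63
f 71 61 72
f 71 72 63
f 72 61 73
f 72 73 63
f 73 61 74
f 73 74 63
f 74 61 75
f 74 75 63
f 75 61 62
f 75 62 63



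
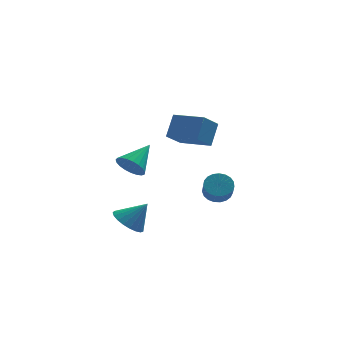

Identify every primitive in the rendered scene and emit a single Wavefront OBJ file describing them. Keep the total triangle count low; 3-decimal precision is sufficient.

v 3.148 4.147 -2.997
v 3.893 3.98 -3.095
v 3.837 3.265 -2.301
v 3.092 3.433 -2.203
v 3.906 4.217 -2.881
v 3.85 3.503 -2.087
v 3.788 4.443 -2.687
v 3.732 3.728 -1.892
v 3.559 4.617 -2.546
v 3.503 3.902 -1.752
v 3.259 4.71 -2.483
v 3.203 3.995 -1.689
v 2.94 4.706 -2.509
v 2.884 3.991 -1.715
v 2.657 4.605 -2.62
v 2.601 3.89 -1.826
v 2.459 4.425 -2.796
v 2.403 3.71 -2.001
v 2.38 4.197 -3.006
v 2.324 3.482 -2.212
v 2.433 3.961 -3.215
v 2.378 3.246 -2.421
v 2.611 3.756 -3.387
v 2.555 3.042 -2.592
v 2.881 3.62 -3.491
v 2.825 2.905 -2.696
v 3.198 3.574 -3.509
v 3.142 2.86 -2.715
v 3.505 3.628 -3.439
v 3.45 2.913 -2.645
v 3.751 3.772 -3.293
v 3.696 3.057 -2.499
v -1.474 1.725 0.198
v -1.135 1.991 -0.512
v -0.406 2.775 1.102
v -1.394 2.215 -0.467
v -1.666 2.355 -0.307
v -1.905 2.385 -0.06
v -2.07 2.302 0.231
v -2.131 2.118 0.517
v -2.079 1.867 0.748
v -1.923 1.591 0.883
v -1.688 1.338 0.9
v -1.417 1.152 0.796
v -1.156 1.065 0.588
v -0.949 1.092 0.313
v -0.834 1.229 0.017
v -0.829 1.451 -0.246
v -0.935 1.721 -0.434
v 2.216 0.475 1.938
v 1.442 -0.225 2.73
v 0.914 1.632 1.689
v 0.14 0.932 2.48
v 2.66 1.208 3.02
v 1.886 0.508 3.811
v 1.358 2.365 2.77
v 0.584 1.665 3.562
v -1.581 1.943 -3.673
v -0.895 1.595 -4.23
v -0.639 1.937 -2.507
v -0.843 1.984 -4.27
v -0.919 2.367 -4.207
v -1.11 2.676 -4.051
v -1.382 2.858 -3.83
v -1.689 2.882 -3.582
v -1.977 2.744 -3.35
v -2.197 2.467 -3.174
v -2.31 2.099 -3.084
v -2.297 1.704 -3.096
v -2.161 1.351 -3.208
v -1.924 1.1 -3.4
v -1.628 0.994 -3.639
v -1.324 1.053 -3.885
v -1.065 1.265 -4.094
f 2 1 5
f 2 5 3
f 3 5 6
f 3 6 4
f 5 1 7
f 5 7 6
f 6 7 8
f 6 8 4
f 7 1 9
f 7 9 8
f 8 9 10
f 8 10 4
f 9 1 11
f 9 11 10
f 10 11 12
f 10 12 4
f 11 1 13
f 11 13 12
f 12 13 14
f 12 14 4
f 13 1 15
f 13 15 14
f 14 15 16
f 14 16 4
f 15 1 17
f 15 17 16
f 16 17 18
f 16 18 4
f 17 1 19
f 17 19 18
f 18 19 20
f 18 20 4
f 19 1 21
f 19 21 20
f 20 21 22
f 20 22 4
f 21 1 23
f 21 23 22
f 22 23 24
f 22 24 4
f 23 1 25
f 23 25 24
f 24 25 26
f 24 26 4
f 25 1 27
f 25 27 26
f 26 27 28
f 26 28 4
f 27 1 29
f 27 29 28
f 28 29 30
f 28 30 4
f 29 1 31
f 29 31 30
f 30 31 32
f 30 32 4
f 31 1 2
f 31 2 32
f 32 2 3
f 32 3 4
f 34 33 36
f 34 36 35
f 36 33 37
f 36 37 35
f 37 33 38
f 37 38 35
f 38 33 39
f 38 39 35
f 39 33 40
f 39 40 35
f 40 33 41
f 40 41 35
f 41 33 42
f 41 42 35
f 42 33 43
f 42 43 35
f 43 33 44
f 43 44 35
f 44 33 45
f 44 45 35
f 45 33 46
f 45 46 35
f 46 33 47
f 46 47 35
f 47 33 48
f 47 48 35
f 48 33 49
f 48 49 35
f 49 33 34
f 49 34 35
f 51 53 50
f 54 51 50
f 50 53 52
f 52 54 50
f 51 57 53
f 55 51 54
f 55 57 51
f 53 57 52
f 56 54 52
f 52 57 56
f 56 55 54
f 57 55 56
f 59 58 61
f 59 61 60
f 61 58 62
f 61 62 60
f 62 58 63
f 62 63 60
f 63 58 64
f 63 64 60
f 64 58 65
f 64 65 60
f 65 58 66
f 65 66 60
f 66 58 67
f 66 67 60
f 67 58 68
f 67 68 60
f 68 58 69
f 68 69 60
f 69 58 70
f 69 70 60
f 70 58 71
f 70 71 60
f 71 58 72
f 71 72 60
f 72 58 73
f 72 73 60
f 73 58 74
f 73 74 60
f 74 58 59
f 74 59 60



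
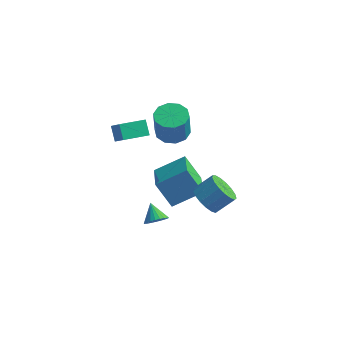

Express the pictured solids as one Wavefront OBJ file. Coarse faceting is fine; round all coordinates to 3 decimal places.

v -1.988 3.648 -0.416
v -1.141 3.92 -0.413
v -1.025 3.545 1.158
v -1.872 3.272 1.156
v -1.458 4.351 -0.287
v -1.342 3.976 1.285
v -1.978 4.514 -0.21
v -1.862 4.138 1.362
v -2.502 4.345 -0.211
v -2.386 3.97 1.36
v -2.829 3.91 -0.291
v -2.713 3.535 1.281
v -2.835 3.375 -0.418
v -2.719 3 1.153
v -2.518 2.944 -0.545
v -2.402 2.569 1.027
v -1.998 2.782 -0.622
v -1.882 2.406 0.95
v -1.474 2.95 -0.62
v -1.358 2.575 0.951
v -1.147 3.385 -0.541
v -1.031 3.01 1.031
v 2.283 -1.694 0.461
v 2.969 -2.026 0.108
v 3.643 -1.417 0.846
v 2.957 -1.086 1.199
v 2.903 -1.692 -0.106
v 3.576 -1.084 0.632
v 2.694 -1.359 -0.19
v 3.368 -0.75 0.548
v 2.391 -1.102 -0.125
v 3.065 -0.494 0.613
v 2.064 -0.982 0.074
v 2.737 -0.373 0.812
v 1.786 -1.024 0.362
v 2.46 -0.416 1.1
v 1.623 -1.22 0.673
v 2.297 -0.612 1.411
v 1.611 -1.525 0.935
v 2.284 -0.916 1.673
v 1.753 -1.868 1.089
v 2.426 -1.26 1.827
v 2.016 -2.172 1.098
v 2.69 -1.563 1.836
v 2.341 -2.366 0.962
v 3.014 -1.757 1.7
v 2.652 -2.406 0.711
v 3.326 -1.798 1.449
v 2.879 -2.283 0.403
v 3.553 -1.675 1.141
v -0.472 -1.275 0.122
v 0.702 -0.336 0.895
v -1.351 0.346 -0.512
v -0.177 1.285 0.261
v 0.397 -1.305 -1.161
v 1.571 -0.366 -0.388
v -0.482 0.316 -1.795
v 0.692 1.255 -1.022
v -4.216 1.44 0.874
v -3.445 0.856 1.772
v -3.328 2.452 0.77
v -2.558 1.868 1.669
v -3.782 0.992 0.211
v -3.012 0.408 1.11
v -2.895 2.004 0.108
v -2.124 1.42 1.006
v 0.396 -2.921 -0.816
v 0.825 -2.955 -0.398
v -0.176 -2.379 -0.184
v 0.887 -2.759 -0.511
v 0.873 -2.588 -0.67
v 0.787 -2.467 -0.851
v 0.641 -2.416 -1.027
v 0.458 -2.441 -1.171
v 0.266 -2.54 -1.261
v 0.093 -2.696 -1.283
v -0.033 -2.887 -1.234
v -0.095 -3.083 -1.121
v -0.081 -3.254 -0.962
v 0.005 -3.375 -0.781
v 0.151 -3.426 -0.605
v 0.334 -3.401 -0.461
v 0.526 -3.302 -0.371
v 0.699 -3.146 -0.349
f 2 1 5
f 2 5 3
f 3 5 6
f 3 6 4
f 5 1 7
f 5 7 6
f 6 7 8
f 6 8 4
f 7 1 9
f 7 9 8
f 8 9 10
f 8 10 4
f 9 1 11
f 9 11 10
f 10 11 12
f 10 12 4
f 11 1 13
f 11 13 12
f 12 13 14
f 12 14 4
f 13 1 15
f 13 15 14
f 14 15 16
f 14 16 4
f 15 1 17
f 15 17 16
f 16 17 18
f 16 18 4
f 17 1 19
f 17 19 18
f 18 19 20
f 18 20 4
f 19 1 21
f 19 21 20
f 20 21 22
f 20 22 4
f 21 1 2
f 21 2 22
f 22 2 3
f 22 3 4
f 24 23 27
f 24 27 25
f 25 27 28
f 25 28 26
f 27 23 29
f 27 29 28
f 28 29 30
f 28 30 26
f 29 23 31
f 29 31 30
f 30 31 32
f 30 32 26
f 31 23 33
f 31 33 32
f 32 33 34
f 32 34 26
f 33 23 35
f 33 35 34
f 34 35 36
f 34 36 26
f 35 23 37
f 35 37 36
f 36 37 38
f 36 38 26
f 37 23 39
f 37 39 38
f 38 39 40
f 38 40 26
f 39 23 41
f 39 41 40
f 40 41 42
f 40 42 26
f 41 23 43
f 41 43 42
f 42 43 44
f 42 44 26
f 43 23 45
f 43 45 44
f 44 45 46
f 44 46 26
f 45 23 47
f 45 47 46
f 46 47 48
f 46 48 26
f 47 23 49
f 47 49 48
f 48 49 50
f 48 50 26
f 49 23 24
f 49 24 50
f 50 24 25
f 50 25 26
f 52 54 51
f 55 52 51
f 51 54 53
f 53 55 51
f 52 58 54
f 56 52 55
f 56 58 52
f 54 58 53
f 57 55 53
f 53 58 57
f 57 56 55
f 58 56 57
f 60 62 59
f 63 60 59
f 59 62 61
f 61 63 59
f 60 66 62
f 64 60 63
f 64 66 60
f 62 66 61
f 65 63 61
f 61 66 65
f 65 64 63
f 66 64 65
f 68 67 70
f 68 70 69
f 70 67 71
f 70 71 69
f 71 67 72
f 71 72 69
f 72 67 73
f 72 73 69
f 73 67 74
f 73 74 69
f 74 67 75
f 74 75 69
f 75 67 76
f 75 76 69
f 76 67 77
f 76 77 69
f 77 67 78
f 77 78 69
f 78 67 79
f 78 79 69
f 79 67 80
f 79 80 69
f 80 67 81
f 80 81 69
f 81 67 82
f 81 82 69
f 82 67 83
f 82 83 69
f 83 67 84
f 83 84 69
f 84 67 68
f 84 68 69



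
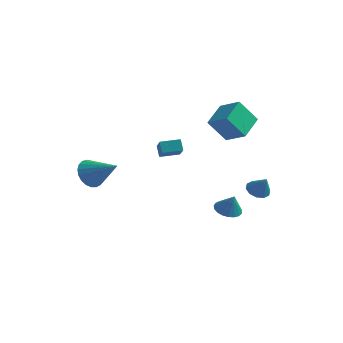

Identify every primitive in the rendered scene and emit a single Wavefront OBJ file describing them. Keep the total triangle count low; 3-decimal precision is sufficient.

v 0.473 3.233 -4.168
v 1.139 3.787 -4.371
v 0.987 3.067 -2.932
v 0.886 4.019 -4.235
v 0.56 4.115 -4.086
v 0.22 4.059 -3.952
v -0.077 3.86 -3.856
v -0.278 3.552 -3.813
v -0.35 3.19 -3.832
v -0.28 2.835 -3.909
v -0.079 2.549 -4.031
v 0.217 2.381 -4.177
v 0.557 2.36 -4.321
v 0.883 2.491 -4.439
v 1.137 2.75 -4.51
v 1.277 3.092 -4.522
v 1.278 3.459 -4.473
v 1.645 0.676 4.457
v 1.592 2.36 5.222
v 0.265 0.941 3.778
v 0.213 2.625 4.543
v 2.507 1.375 2.977
v 2.455 3.059 3.742
v 1.128 1.64 2.298
v 1.075 3.324 3.063
v -0.744 -2.932 2.245
v -1.078 -2.625 2.916
v 0.161 -2.165 2.346
v -0.174 -1.858 3.017
v 0.034 -3.962 3.103
v -0.301 -3.655 3.774
v 0.938 -3.195 3.204
v 0.604 -2.888 3.875
v 2.239 3.677 -2.313
v 2.801 3.337 -2.752
v 2.941 3.383 -1.187
v 2.915 3.809 -2.701
v 2.77 4.23 -2.501
v 2.423 4.44 -2.23
v 2.005 4.359 -1.99
v 1.677 4.017 -1.875
v 1.563 3.545 -1.926
v 1.707 3.123 -2.126
v 2.054 2.913 -2.397
v 2.472 2.995 -2.637
v -4.709 -3.921 0.453
v -4.309 -4.512 -0.318
v -2.851 -4.039 1.507
v -4.208 -4.108 -0.451
v -4.194 -3.672 -0.428
v -4.268 -3.28 -0.252
v -4.419 -2.998 0.045
v -4.62 -2.875 0.413
v -4.836 -2.934 0.788
v -5.031 -3.163 1.104
v -5.169 -3.523 1.308
v -5.229 -3.952 1.365
v -5.198 -4.375 1.263
v -5.083 -4.72 1.021
v -4.903 -4.927 0.681
v -4.69 -4.96 0.302
v -4.48 -4.813 -0.052
f 2 1 4
f 2 4 3
f 4 1 5
f 4 5 3
f 5 1 6
f 5 6 3
f 6 1 7
f 6 7 3
f 7 1 8
f 7 8 3
f 8 1 9
f 8 9 3
f 9 1 10
f 9 10 3
f 10 1 11
f 10 11 3
f 11 1 12
f 11 12 3
f 12 1 13
f 12 13 3
f 13 1 14
f 13 14 3
f 14 1 15
f 14 15 3
f 15 1 16
f 15 16 3
f 16 1 17
f 16 17 3
f 17 1 2
f 17 2 3
f 19 21 18
f 22 19 18
f 18 21 20
f 20 22 18
f 19 25 21
f 23 19 22
f 23 25 19
f 21 25 20
f 24 22 20
f 20 25 24
f 24 23 22
f 25 23 24
f 27 29 26
f 30 27 26
f 26 29 28
f 28 30 26
f 27 33 29
f 31 27 30
f 31 33 27
f 29 33 28
f 32 30 28
f 28 33 32
f 32 31 30
f 33 31 32
f 35 34 37
f 35 37 36
f 37 34 38
f 37 38 36
f 38 34 39
f 38 39 36
f 39 34 40
f 39 40 36
f 40 34 41
f 40 41 36
f 41 34 42
f 41 42 36
f 42 34 43
f 42 43 36
f 43 34 44
f 43 44 36
f 44 34 45
f 44 45 36
f 45 34 35
f 45 35 36
f 47 46 49
f 47 49 48
f 49 46 50
f 49 50 48
f 50 46 51
f 50 51 48
f 51 46 52
f 51 52 48
f 52 46 53
f 52 53 48
f 53 46 54
f 53 54 48
f 54 46 55
f 54 55 48
f 55 46 56
f 55 56 48
f 56 46 57
f 56 57 48
f 57 46 58
f 57 58 48
f 58 46 59
f 58 59 48
f 59 46 60
f 59 60 48
f 60 46 61
f 60 61 48
f 61 46 62
f 61 62 48
f 62 46 47
f 62 47 48



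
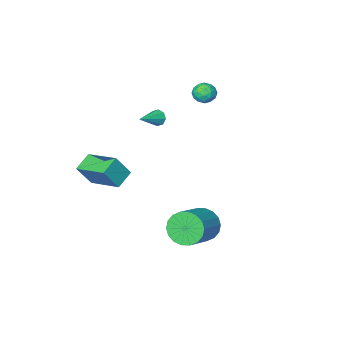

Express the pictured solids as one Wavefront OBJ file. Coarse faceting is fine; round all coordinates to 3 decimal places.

v -2.111 -2.101 3.389
v -1.88 -1.752 3.956
v -1.98 -3.088 3.944
v -1.749 -2.739 4.511
v -2.424 -2.687 4.316
v -2.505 -2.077 3.973
v -1.355 -2.763 3.927
v -1.436 -2.153 3.584
v -1.413 -2.161 4.288
v -2.073 -2.114 4.529
v -1.787 -2.726 3.371
v -2.447 -2.679 3.612
v -2.007 -1.84 3.624
v -1.853 -3 4.276
v -2.249 -2.97 4.162
v -2.113 -2.764 4.495
v -2.375 -2.031 3.634
v -2.239 -1.826 3.967
v -2.558 -2.375 4.179
v -1.621 -3.014 3.933
v -1.485 -2.809 4.266
v -1.747 -2.076 3.405
v -1.611 -1.87 3.738
v -1.302 -2.465 3.721
v -1.597 -1.875 4.152
v -1.519 -2.455 4.478
v -1.288 -2.469 4.135
v -1.336 -2.111 3.933
v -1.985 -1.847 4.293
v -1.907 -2.427 4.62
v -2.304 -2.397 4.505
v -2.352 -2.038 4.304
v -1.71 -2.088 4.489
v -1.953 -2.413 3.28
v -1.875 -2.993 3.607
v -1.508 -2.802 3.596
v -1.556 -2.443 3.395
v -2.341 -2.385 3.422
v -2.263 -2.965 3.748
v -2.524 -2.729 3.967
v -2.572 -2.371 3.765
v -2.15 -2.752 3.411
v 0.932 -2.313 3.032
v 1.177 -2.515 2.608
v 2.248 -1.887 3.588
v 1.073 -2.127 2.556
v 0.887 -1.847 2.783
v 0.727 -1.84 3.156
v 0.688 -2.11 3.456
v 0.792 -2.499 3.508
v 0.978 -2.779 3.281
v 1.138 -2.785 2.908
v 1.107 2.486 -2.189
v 1.776 1.982 -2.806
v 3.303 2.909 -1.907
v 2.633 3.414 -1.291
v 1.684 2.366 -3.046
v 3.211 3.294 -2.147
v 1.478 2.775 -3.117
v 3.005 3.702 -2.218
v 1.198 3.126 -3.004
v 2.725 4.053 -2.106
v 0.9 3.35 -2.73
v 2.427 4.278 -1.831
v 0.643 3.404 -2.349
v 2.17 4.331 -1.45
v 0.478 3.275 -1.936
v 2.005 4.203 -1.037
v 0.437 2.991 -1.573
v 1.964 3.918 -0.674
v 0.529 2.606 -1.333
v 2.056 3.534 -0.434
v 0.735 2.198 -1.262
v 2.262 3.125 -0.363
v 1.015 1.847 -1.374
v 2.542 2.774 -0.476
v 1.313 1.622 -1.649
v 2.84 2.55 -0.75
v 1.57 1.569 -2.03
v 3.097 2.496 -1.131
v 1.735 1.697 -2.443
v 3.262 2.625 -1.544
v 3.27 -4.02 -1.123
v 2.687 -2.062 -0.453
v 4.24 -3.556 -1.633
v 3.657 -1.598 -0.964
v 4.023 -4.222 0.124
v 3.44 -2.264 0.793
v 4.993 -3.758 -0.387
v 4.41 -1.8 0.283
f 1 38 17
f 38 12 41
f 17 41 6
f 38 41 17
f 1 17 13
f 17 6 18
f 13 18 2
f 17 18 13
f 1 13 22
f 13 2 23
f 22 23 8
f 13 23 22
f 1 22 34
f 22 8 37
f 34 37 11
f 22 37 34
f 1 34 38
f 34 11 42
f 38 42 12
f 34 42 38
f 2 18 29
f 18 6 32
f 29 32 10
f 18 32 29
f 6 41 19
f 41 12 40
f 19 40 5
f 41 40 19
f 12 42 39
f 42 11 35
f 39 35 3
f 42 35 39
f 11 37 36
f 37 8 24
f 36 24 7
f 37 24 36
f 8 23 28
f 23 2 25
f 28 25 9
f 23 25 28
f 4 30 16
f 30 10 31
f 16 31 5
f 30 31 16
f 4 16 14
f 16 5 15
f 14 15 3
f 16 15 14
f 4 14 21
f 14 3 20
f 21 20 7
f 14 20 21
f 4 21 26
f 21 7 27
f 26 27 9
f 21 27 26
f 4 26 30
f 26 9 33
f 30 33 10
f 26 33 30
f 5 31 19
f 31 10 32
f 19 32 6
f 31 32 19
f 3 15 39
f 15 5 40
f 39 40 12
f 15 40 39
f 7 20 36
f 20 3 35
f 36 35 11
f 20 35 36
f 9 27 28
f 27 7 24
f 28 24 8
f 27 24 28
f 10 33 29
f 33 9 25
f 29 25 2
f 33 25 29
f 44 43 46
f 44 46 45
f 46 43 47
f 46 47 45
f 47 43 48
f 47 48 45
f 48 43 49
f 48 49 45
f 49 43 50
f 49 50 45
f 50 43 51
f 50 51 45
f 51 43 52
f 51 52 45
f 52 43 44
f 52 44 45
f 54 53 57
f 54 57 55
f 55 57 58
f 55 58 56
f 57 53 59
f 57 59 58
f 58 59 60
f 58 60 56
f 59 53 61
f 59 61 60
f 60 61 62
f 60 62 56
f 61 53 63
f 61 63 62
f 62 63 64
f 62 64 56
f 63 53 65
f 63 65 64
f 64 65 66
f 64 66 56
f 65 53 67
f 65 67 66
f 66 67 68
f 66 68 56
f 67 53 69
f 67 69 68
f 68 69 70
f 68 70 56
f 69 53 71
f 69 71 70
f 70 71 72
f 70 72 56
f 71 53 73
f 71 73 72
f 72 73 74
f 72 74 56
f 73 53 75
f 73 75 74
f 74 75 76
f 74 76 56
f 75 53 77
f 75 77 76
f 76 77 78
f 76 78 56
f 77 53 79
f 77 79 78
f 78 79 80
f 78 80 56
f 79 53 81
f 79 81 80
f 80 81 82
f 80 82 56
f 81 53 54
f 81 54 82
f 82 54 55
f 82 55 56
f 84 86 83
f 87 84 83
f 83 86 85
f 85 87 83
f 84 90 86
f 88 84 87
f 88 90 84
f 86 90 85
f 89 87 85
f 85 90 89
f 89 88 87
f 90 88 89



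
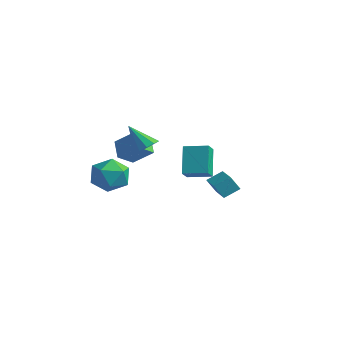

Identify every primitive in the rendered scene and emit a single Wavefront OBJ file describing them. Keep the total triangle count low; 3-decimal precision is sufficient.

v 1.157 -0.742 1.853
v 1.552 -1.407 2.405
v 2.167 -0.006 2.017
v 2.562 -0.671 2.569
v 1.898 -1.449 0.471
v 2.293 -2.114 1.023
v 2.908 -0.713 0.635
v 3.303 -1.378 1.187
v -0.302 -2.085 1.946
v 0.262 -2.127 2.391
v -1.298 -2.435 3.174
v 0.117 -1.707 2.393
v -0.189 -1.43 2.224
v -0.537 -1.404 1.949
v -0.796 -1.638 1.673
v -0.866 -2.042 1.5
v -0.72 -2.463 1.498
v -0.415 -2.739 1.667
v -0.066 -2.765 1.943
v 0.192 -2.531 2.219
v -1.047 2.458 -1.859
v -0.713 3.266 -1.352
v -0.722 2.833 -2.669
v -0.388 3.64 -2.162
v 0.308 1.76 -1.638
v 0.642 2.567 -1.131
v 0.633 2.134 -2.448
v 0.967 2.942 -1.941
v -3.286 -0.716 0.656
v -3.339 -1.656 1.262
v -2.266 -0.214 1.524
v -2.32 -1.155 2.13
v -2.46 -1.205 -0.03
v -2.514 -2.146 0.576
v -1.441 -0.704 0.838
v -1.494 -1.644 1.444
v -1.571 -2.829 -0.492
v -1.039 -2.64 0.469
v -1.561 -4.6 -0.149
v -1.029 -4.411 0.812
v -2.089 -4.09 0.689
v -2.096 -2.996 0.477
v -0.504 -4.244 -0.157
v -0.511 -3.15 -0.369
v -0.38 -3.515 0.676
v -1.36 -3.419 1.199
v -1.24 -3.821 -0.879
v -2.22 -3.725 -0.356
f 2 4 1
f 5 2 1
f 1 4 3
f 3 5 1
f 2 8 4
f 6 2 5
f 6 8 2
f 4 8 3
f 7 5 3
f 3 8 7
f 7 6 5
f 8 6 7
f 10 9 12
f 10 12 11
f 12 9 13
f 12 13 11
f 13 9 14
f 13 14 11
f 14 9 15
f 14 15 11
f 15 9 16
f 15 16 11
f 16 9 17
f 16 17 11
f 17 9 18
f 17 18 11
f 18 9 19
f 18 19 11
f 19 9 20
f 19 20 11
f 20 9 10
f 20 10 11
f 22 24 21
f 25 22 21
f 21 24 23
f 23 25 21
f 22 28 24
f 26 22 25
f 26 28 22
f 24 28 23
f 27 25 23
f 23 28 27
f 27 26 25
f 28 26 27
f 30 32 29
f 33 30 29
f 29 32 31
f 31 33 29
f 30 36 32
f 34 30 33
f 34 36 30
f 32 36 31
f 35 33 31
f 31 36 35
f 35 34 33
f 36 34 35
f 37 48 42
f 37 42 38
f 37 38 44
f 37 44 47
f 37 47 48
f 38 42 46
f 42 48 41
f 48 47 39
f 47 44 43
f 44 38 45
f 40 46 41
f 40 41 39
f 40 39 43
f 40 43 45
f 40 45 46
f 41 46 42
f 39 41 48
f 43 39 47
f 45 43 44
f 46 45 38



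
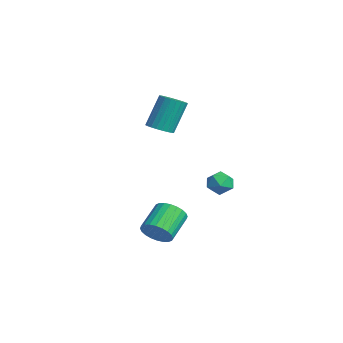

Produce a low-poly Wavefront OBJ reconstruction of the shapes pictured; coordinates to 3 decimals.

v -3.817 -1.095 2.399
v -3.225 -0.729 2.325
v -3.491 0.041 3.986
v -4.083 -0.325 4.061
v -3.408 -0.557 2.216
v -3.674 0.212 3.877
v -3.653 -0.468 2.135
v -3.919 0.302 3.796
v -3.923 -0.474 2.095
v -4.189 0.296 3.756
v -4.177 -0.574 2.1
v -4.443 0.196 3.762
v -4.376 -0.754 2.152
v -4.642 0.016 3.813
v -4.49 -0.986 2.241
v -4.756 -0.216 3.902
v -4.501 -1.234 2.354
v -4.768 -0.464 4.015
v -4.409 -1.461 2.474
v -4.675 -0.691 4.135
v -4.226 -1.632 2.583
v -4.492 -0.863 4.244
v -3.981 -1.722 2.664
v -4.247 -0.952 4.325
v -3.711 -1.716 2.704
v -3.977 -0.946 4.365
v -3.457 -1.616 2.698
v -3.723 -0.846 4.36
v -3.258 -1.436 2.647
v -3.524 -0.666 4.308
v -3.144 -1.204 2.558
v -3.41 -0.434 4.219
v -3.132 -0.956 2.445
v -3.399 -0.186 4.106
v -1.36 0.887 -0.163
v -0.807 1.046 -0.605
v -0.633 0.274 0.525
v -0.08 0.433 0.083
v -0.384 0.954 0.486
v -0.833 1.333 0.06
v -0.607 -0.013 -0.14
v -1.056 0.366 -0.566
v -0.341 0.489 -0.591
v -0.204 1.087 -0.204
v -1.236 0.233 0.124
v -1.099 0.831 0.511
v -0.309 -2.496 -2.497
v 0.346 -2.204 -2.143
v -0.536 -1.191 -1.349
v -1.191 -1.484 -1.703
v 0.327 -2.022 -2.395
v -0.555 -1.009 -1.601
v 0.211 -1.912 -2.664
v -0.67 -0.9 -1.87
v 0.017 -1.891 -2.907
v -0.865 -0.879 -2.113
v -0.228 -1.963 -3.087
v -1.11 -0.95 -2.293
v -0.485 -2.115 -3.178
v -1.367 -1.103 -2.384
v -0.715 -2.326 -3.165
v -1.597 -1.313 -2.371
v -0.883 -2.562 -3.05
v -1.765 -1.55 -2.256
v -0.964 -2.789 -2.851
v -1.846 -1.776 -2.057
v -0.945 -2.971 -2.599
v -1.827 -1.958 -1.805
v -0.83 -3.08 -2.33
v -1.711 -2.068 -1.536
v -0.635 -3.101 -2.087
v -1.517 -2.089 -1.293
v -0.39 -3.03 -1.907
v -1.272 -2.017 -1.113
v -0.133 -2.877 -1.816
v -1.015 -1.865 -1.022
v 0.097 -2.667 -1.829
v -0.785 -1.654 -1.035
v 0.265 -2.43 -1.944
v -0.617 -1.418 -1.15
f 2 1 5
f 2 5 3
f 3 5 6
f 3 6 4
f 5 1 7
f 5 7 6
f 6 7 8
f 6 8 4
f 7 1 9
f 7 9 8
f 8 9 10
f 8 10 4
f 9 1 11
f 9 11 10
f 10 11 12
f 10 12 4
f 11 1 13
f 11 13 12
f 12 13 14
f 12 14 4
f 13 1 15
f 13 15 14
f 14 15 16
f 14 16 4
f 15 1 17
f 15 17 16
f 16 17 18
f 16 18 4
f 17 1 19
f 17 19 18
f 18 19 20
f 18 20 4
f 19 1 21
f 19 21 20
f 20 21 22
f 20 22 4
f 21 1 23
f 21 23 22
f 22 23 24
f 22 24 4
f 23 1 25
f 23 25 24
f 24 25 26
f 24 26 4
f 25 1 27
f 25 27 26
f 26 27 28
f 26 28 4
f 27 1 29
f 27 29 28
f 28 29 30
f 28 30 4
f 29 1 31
f 29 31 30
f 30 31 32
f 30 32 4
f 31 1 33
f 31 33 32
f 32 33 34
f 32 34 4
f 33 1 2
f 33 2 34
f 34 2 3
f 34 3 4
f 35 46 40
f 35 40 36
f 35 36 42
f 35 42 45
f 35 45 46
f 36 40 44
f 40 46 39
f 46 45 37
f 45 42 41
f 42 36 43
f 38 44 39
f 38 39 37
f 38 37 41
f 38 41 43
f 38 43 44
f 39 44 40
f 37 39 46
f 41 37 45
f 43 41 42
f 44 43 36
f 48 47 51
f 48 51 49
f 49 51 52
f 49 52 50
f 51 47 53
f 51 53 52
f 52 53 54
f 52 54 50
f 53 47 55
f 53 55 54
f 54 55 56
f 54 56 50
f 55 47 57
f 55 57 56
f 56 57 58
f 56 58 50
f 57 47 59
f 57 59 58
f 58 59 60
f 58 60 50
f 59 47 61
f 59 61 60
f 60 61 62
f 60 62 50
f 61 47 63
f 61 63 62
f 62 63 64
f 62 64 50
f 63 47 65
f 63 65 64
f 64 65 66
f 64 66 50
f 65 47 67
f 65 67 66
f 66 67 68
f 66 68 50
f 67 47 69
f 67 69 68
f 68 69 70
f 68 70 50
f 69 47 71
f 69 71 70
f 70 71 72
f 70 72 50
f 71 47 73
f 71 73 72
f 72 73 74
f 72 74 50
f 73 47 75
f 73 75 74
f 74 75 76
f 74 76 50
f 75 47 77
f 75 77 76
f 76 77 78
f 76 78 50
f 77 47 79
f 77 79 78
f 78 79 80
f 78 80 50
f 79 47 48
f 79 48 80
f 80 48 49
f 80 49 50



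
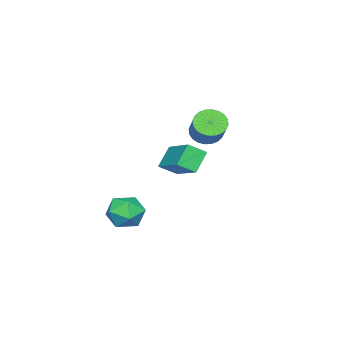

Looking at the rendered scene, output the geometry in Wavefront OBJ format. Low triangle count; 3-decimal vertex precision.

v -1.09 -2.757 1.441
v -0.59 -3.356 1.909
v 0.034 -1.118 2.337
v 0.534 -1.717 2.805
v -0.334 -2.803 0.575
v 0.166 -3.402 1.043
v 0.79 -1.164 1.471
v 1.29 -1.763 1.939
v -2.803 -2.933 2.162
v -2.227 -2.992 1.686
v -1.361 -2.246 2.642
v -1.937 -2.187 3.118
v -2.347 -2.74 1.599
v -1.481 -1.994 2.554
v -2.537 -2.517 1.597
v -1.671 -1.772 2.553
v -2.768 -2.358 1.682
v -1.902 -1.612 2.637
v -3.004 -2.286 1.839
v -2.138 -1.54 2.795
v -3.209 -2.313 2.046
v -2.343 -1.567 3.002
v -3.352 -2.434 2.271
v -2.486 -1.688 3.226
v -3.412 -2.631 2.479
v -2.546 -1.885 3.434
v -3.379 -2.874 2.638
v -2.513 -2.128 3.594
v -3.259 -3.126 2.726
v -2.393 -2.38 3.681
v -3.069 -3.348 2.727
v -2.203 -2.603 3.683
v -2.838 -3.508 2.643
v -1.972 -2.762 3.598
v -2.602 -3.58 2.485
v -1.736 -2.834 3.441
v -2.397 -3.553 2.278
v -1.531 -2.807 3.234
v -2.254 -3.432 2.054
v -1.388 -2.686 3.009
v -2.194 -3.235 1.846
v -1.328 -2.489 2.801
v 2.91 -3.033 0.185
v 3.459 -3.558 -0.323
v 1.881 -3.082 -0.877
v 2.43 -3.607 -1.385
v 2.06 -3.94 -0.618
v 2.696 -3.91 0.039
v 2.644 -2.73 -1.239
v 3.28 -2.7 -0.582
v 3.295 -3.371 -1.203
v 2.934 -4.119 -0.819
v 2.406 -2.521 -0.381
v 2.045 -3.269 0.003
f 2 4 1
f 5 2 1
f 1 4 3
f 3 5 1
f 2 8 4
f 6 2 5
f 6 8 2
f 4 8 3
f 7 5 3
f 3 8 7
f 7 6 5
f 8 6 7
f 10 9 13
f 10 13 11
f 11 13 14
f 11 14 12
f 13 9 15
f 13 15 14
f 14 15 16
f 14 16 12
f 15 9 17
f 15 17 16
f 16 17 18
f 16 18 12
f 17 9 19
f 17 19 18
f 18 19 20
f 18 20 12
f 19 9 21
f 19 21 20
f 20 21 22
f 20 22 12
f 21 9 23
f 21 23 22
f 22 23 24
f 22 24 12
f 23 9 25
f 23 25 24
f 24 25 26
f 24 26 12
f 25 9 27
f 25 27 26
f 26 27 28
f 26 28 12
f 27 9 29
f 27 29 28
f 28 29 30
f 28 30 12
f 29 9 31
f 29 31 30
f 30 31 32
f 30 32 12
f 31 9 33
f 31 33 32
f 32 33 34
f 32 34 12
f 33 9 35
f 33 35 34
f 34 35 36
f 34 36 12
f 35 9 37
f 35 37 36
f 36 37 38
f 36 38 12
f 37 9 39
f 37 39 38
f 38 39 40
f 38 40 12
f 39 9 41
f 39 41 40
f 40 41 42
f 40 42 12
f 41 9 10
f 41 10 42
f 42 10 11
f 42 11 12
f 43 54 48
f 43 48 44
f 43 44 50
f 43 50 53
f 43 53 54
f 44 48 52
f 48 54 47
f 54 53 45
f 53 50 49
f 50 44 51
f 46 52 47
f 46 47 45
f 46 45 49
f 46 49 51
f 46 51 52
f 47 52 48
f 45 47 54
f 49 45 53
f 51 49 50
f 52 51 44

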